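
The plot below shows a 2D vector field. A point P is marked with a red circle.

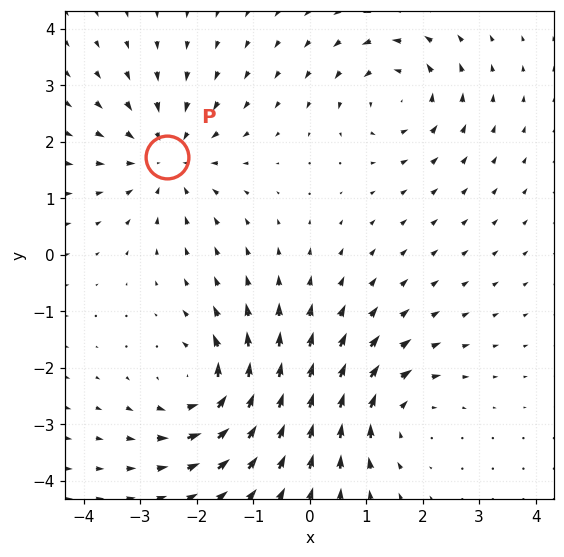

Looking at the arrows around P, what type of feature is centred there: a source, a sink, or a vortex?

sink

At P (-2.5, 1.7) the arrows converge inward. Divergence about -3, curl ≈0 — negative divergence with near-zero curl is a sink.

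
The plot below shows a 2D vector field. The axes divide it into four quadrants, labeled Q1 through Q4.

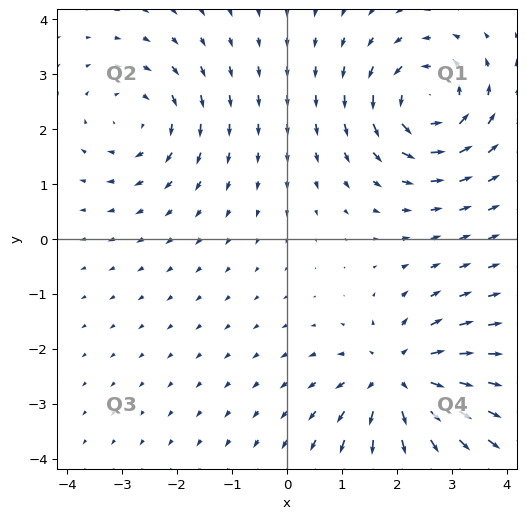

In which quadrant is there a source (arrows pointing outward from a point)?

The source sits at approximately (2.0, -2.5), which lies in quadrant Q4. The divergence there is about +5, positive as expected for a source.

Q4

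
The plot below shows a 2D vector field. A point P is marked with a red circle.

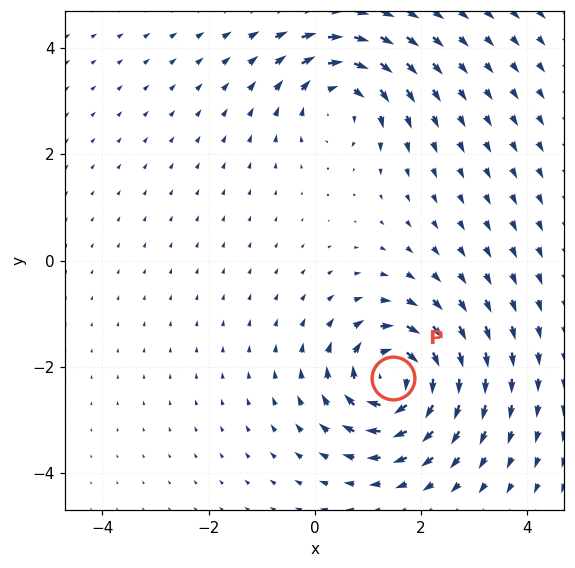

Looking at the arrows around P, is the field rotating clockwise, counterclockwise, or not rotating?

clockwise

Near P at (1.5, -2.2) the arrows circulate clockwise. The curl (z-component) there is about -5; negative curl means clockwise rotation.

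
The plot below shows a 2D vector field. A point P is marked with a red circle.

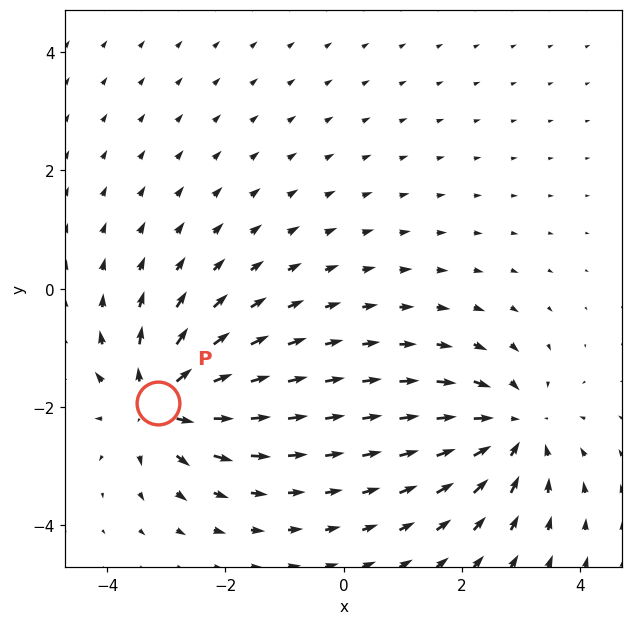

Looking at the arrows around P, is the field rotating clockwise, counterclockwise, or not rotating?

not rotating

Near P at (-3.1, -1.9) the arrows show no circulation. The curl there is ≈0.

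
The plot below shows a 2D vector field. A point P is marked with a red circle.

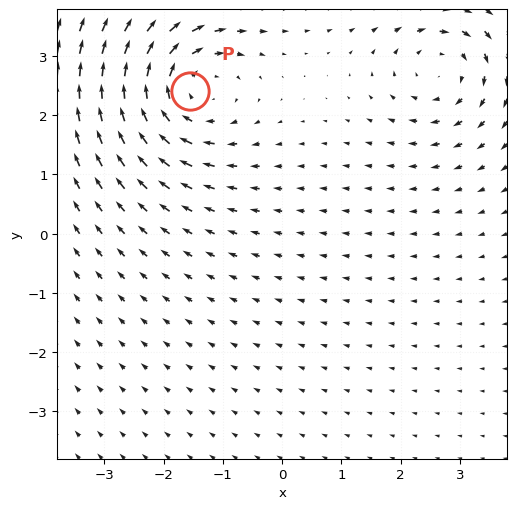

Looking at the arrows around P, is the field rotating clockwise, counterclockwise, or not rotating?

Near P at (-1.6, 2.4) the arrows circulate clockwise. The curl (z-component) there is about -5; negative curl means clockwise rotation.

clockwise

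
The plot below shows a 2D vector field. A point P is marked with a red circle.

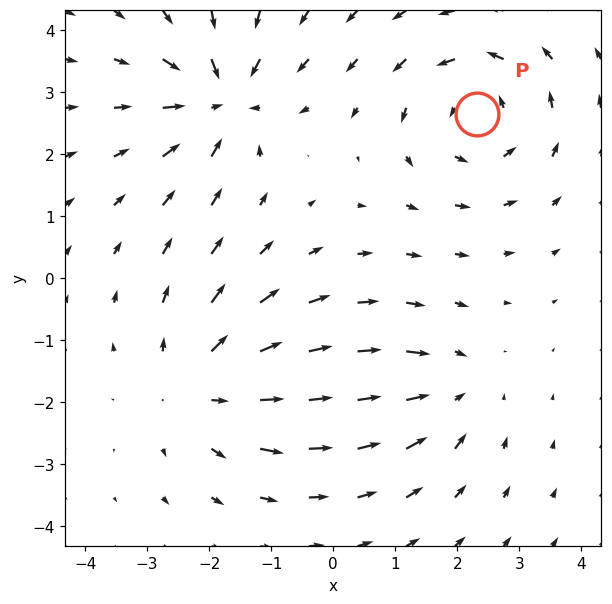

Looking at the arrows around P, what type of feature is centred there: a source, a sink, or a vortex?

At P (2.3, 2.6) the arrows circulate counterclockwise. Divergence ≈0, curl about +5 — near-zero divergence with nonzero curl is a vortex.

vortex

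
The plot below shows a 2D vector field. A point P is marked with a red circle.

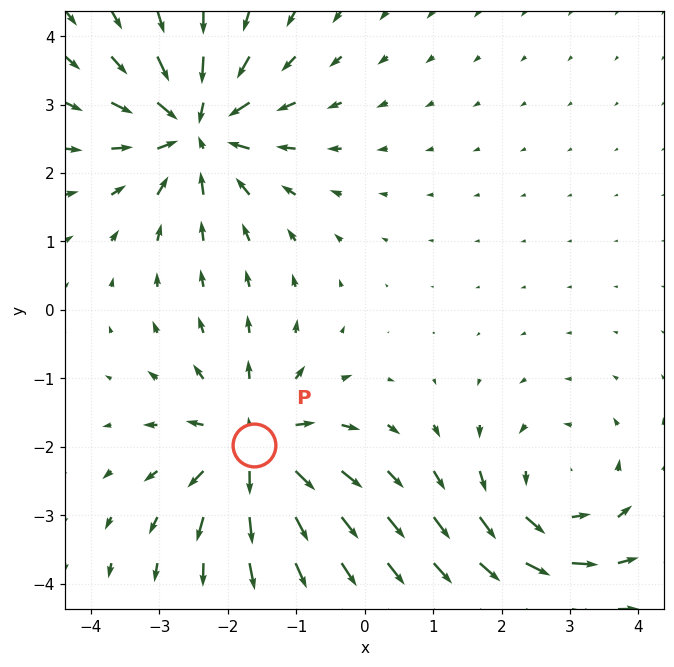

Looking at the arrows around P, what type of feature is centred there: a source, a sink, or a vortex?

source

At P (-1.6, -2.0) the arrows spread outward. Divergence about +6, curl ≈0 — positive divergence with near-zero curl is a source.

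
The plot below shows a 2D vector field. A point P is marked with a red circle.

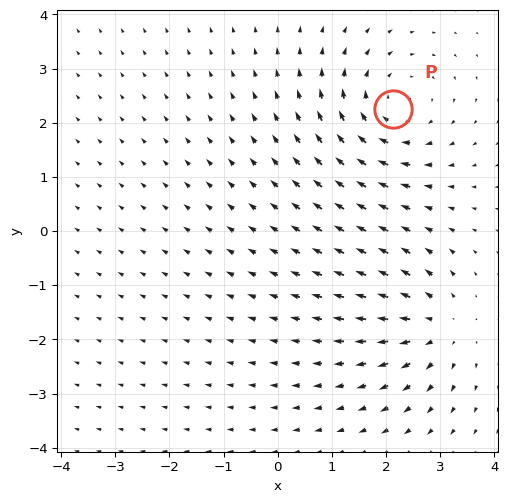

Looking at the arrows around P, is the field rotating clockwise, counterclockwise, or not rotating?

Near P at (2.1, 2.3) the arrows circulate clockwise. The curl (z-component) there is about -4; negative curl means clockwise rotation.

clockwise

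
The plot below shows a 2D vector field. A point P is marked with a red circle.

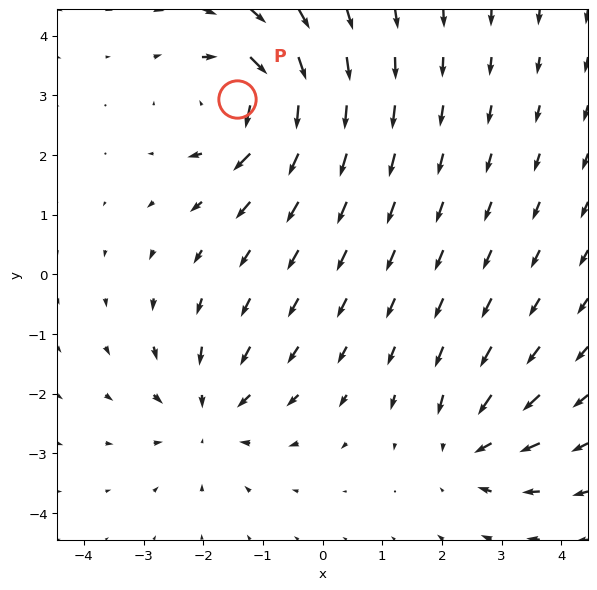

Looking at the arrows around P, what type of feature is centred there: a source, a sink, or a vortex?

vortex

At P (-1.4, 2.9) the arrows circulate clockwise. Divergence ≈0, curl about -6 — near-zero divergence with nonzero curl is a vortex.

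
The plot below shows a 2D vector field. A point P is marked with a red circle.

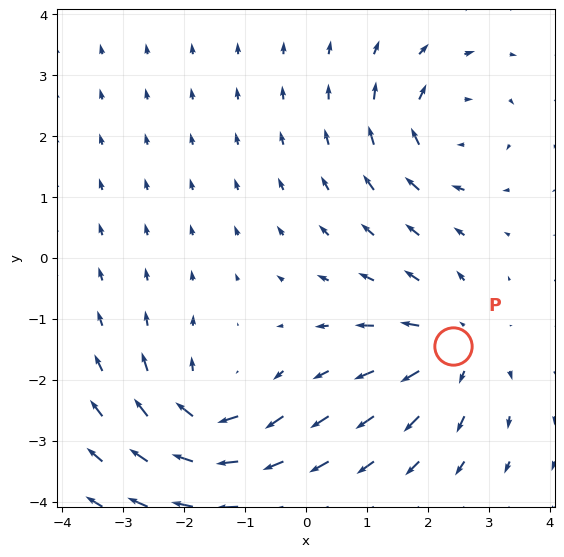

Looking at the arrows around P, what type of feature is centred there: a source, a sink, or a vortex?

At P (2.4, -1.4) the arrows spread outward. Divergence about +5, curl ≈0 — positive divergence with near-zero curl is a source.

source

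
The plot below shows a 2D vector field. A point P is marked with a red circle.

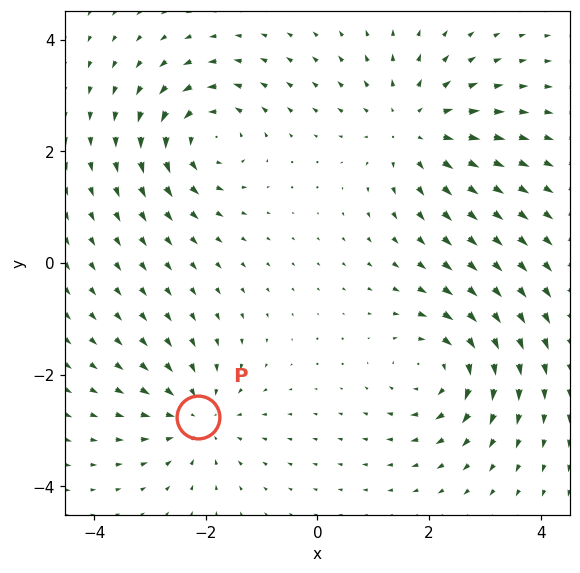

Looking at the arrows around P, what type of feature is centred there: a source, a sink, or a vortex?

At P (-2.1, -2.8) the arrows converge inward. Divergence about -4, curl ≈0 — negative divergence with near-zero curl is a sink.

sink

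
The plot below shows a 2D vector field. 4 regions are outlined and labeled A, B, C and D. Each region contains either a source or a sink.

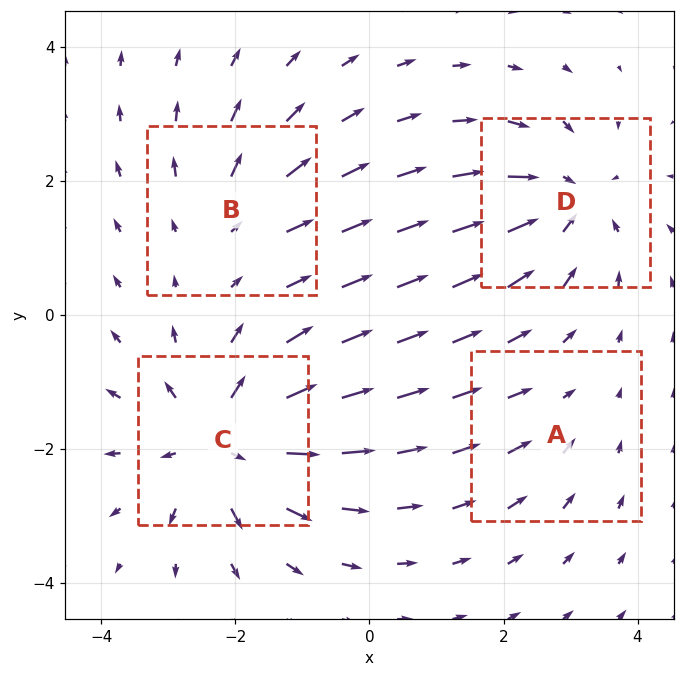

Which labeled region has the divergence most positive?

C

Divergence at each region's feature centre — A: about -2, B: about +3, C: about +6, D: about -5. Region C is most positive.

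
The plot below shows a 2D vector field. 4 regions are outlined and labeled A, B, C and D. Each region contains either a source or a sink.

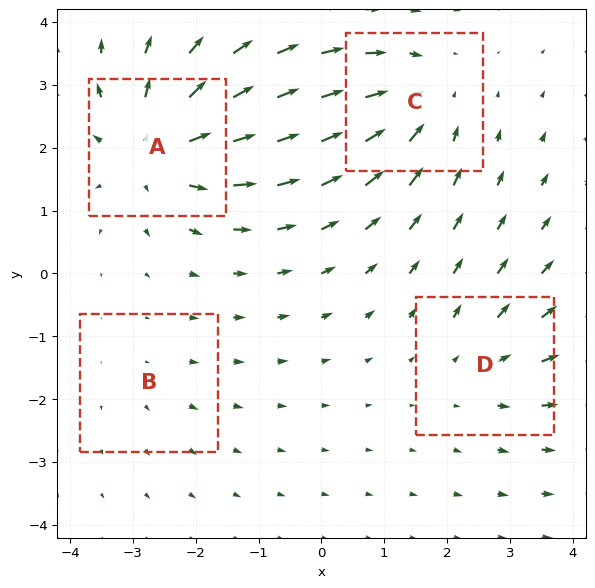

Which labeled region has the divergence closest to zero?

Divergence at each region's feature centre — A: about +6, B: about +2, C: about -5, D: about +3. Region B is closest to zero.

B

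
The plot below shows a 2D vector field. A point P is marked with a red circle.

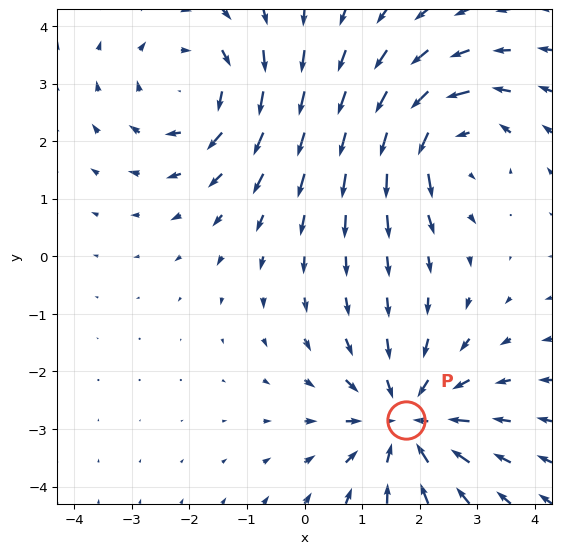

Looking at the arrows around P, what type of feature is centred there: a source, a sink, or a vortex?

sink

At P (1.8, -2.9) the arrows converge inward. Divergence about -3, curl ≈0 — negative divergence with near-zero curl is a sink.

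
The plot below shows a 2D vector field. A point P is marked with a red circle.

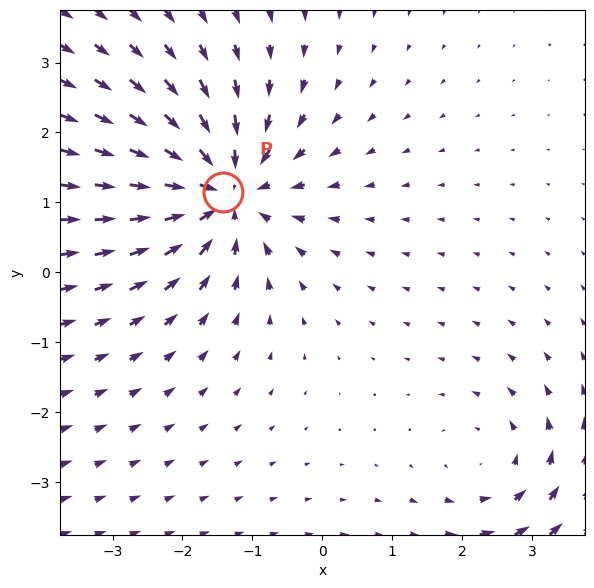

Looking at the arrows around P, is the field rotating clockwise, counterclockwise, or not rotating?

not rotating

Near P at (-1.4, 1.2) the arrows show no circulation. The curl there is ≈0.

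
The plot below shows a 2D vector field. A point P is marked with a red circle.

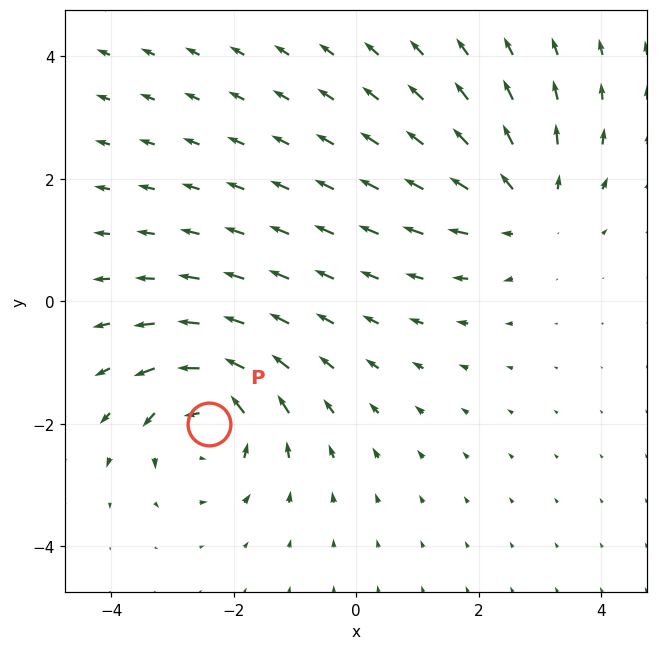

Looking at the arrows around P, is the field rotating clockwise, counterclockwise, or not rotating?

Near P at (-2.4, -2.0) the arrows circulate counterclockwise. The curl (z-component) there is about +5; positive curl means counterclockwise rotation.

counterclockwise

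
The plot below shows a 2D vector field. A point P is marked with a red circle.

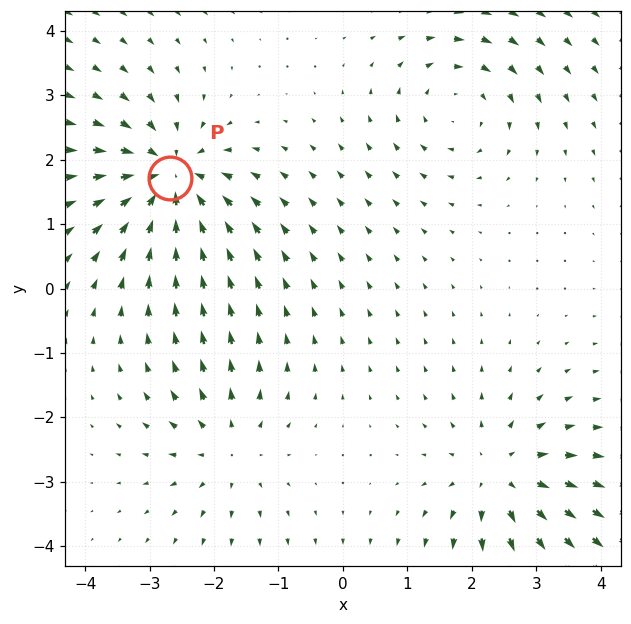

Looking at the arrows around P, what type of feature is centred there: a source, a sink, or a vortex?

At P (-2.7, 1.7) the arrows converge inward. Divergence about -5, curl ≈0 — negative divergence with near-zero curl is a sink.

sink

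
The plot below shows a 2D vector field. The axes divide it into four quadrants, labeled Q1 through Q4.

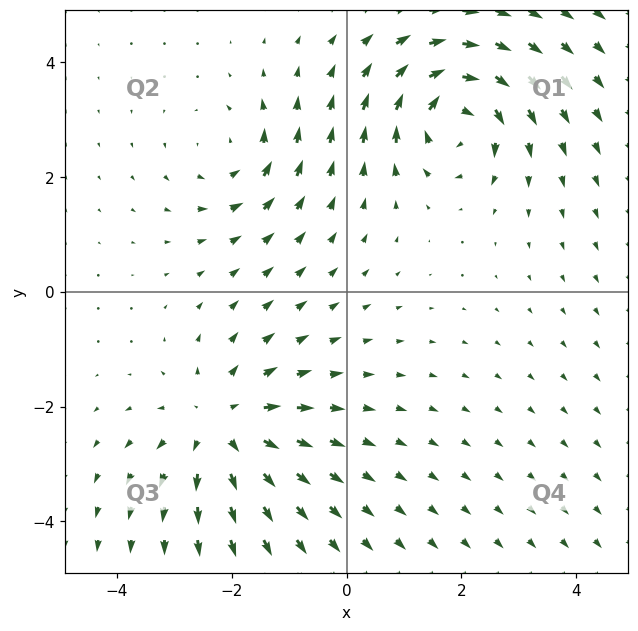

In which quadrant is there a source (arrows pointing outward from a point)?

The source sits at approximately (-2.1, -2.3), which lies in quadrant Q3. The divergence there is about +4, positive as expected for a source.

Q3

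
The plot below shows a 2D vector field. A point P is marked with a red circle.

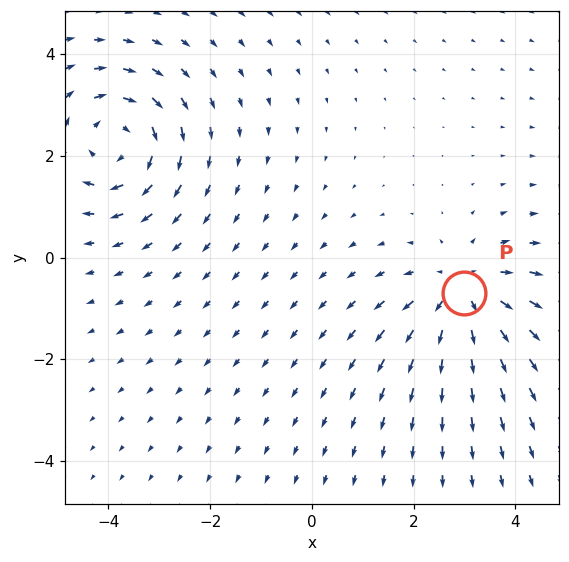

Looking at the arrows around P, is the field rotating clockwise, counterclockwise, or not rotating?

Near P at (3.0, -0.7) the arrows show no circulation. The curl there is ≈0.

not rotating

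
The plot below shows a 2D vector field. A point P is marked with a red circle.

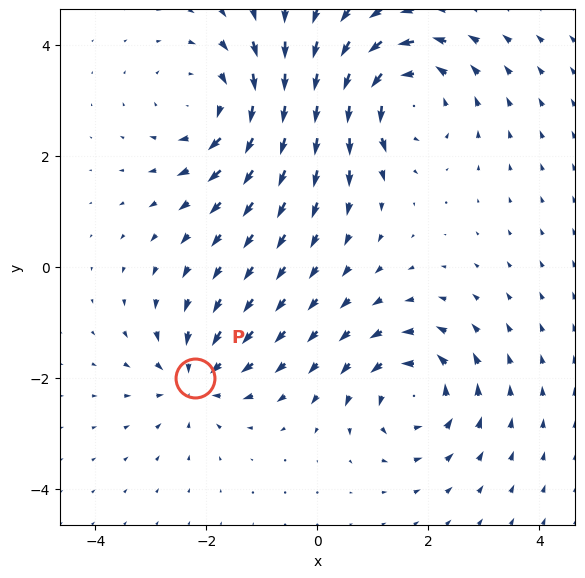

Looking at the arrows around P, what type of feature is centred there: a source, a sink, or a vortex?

At P (-2.2, -2.0) the arrows converge inward. Divergence about -4, curl ≈0 — negative divergence with near-zero curl is a sink.

sink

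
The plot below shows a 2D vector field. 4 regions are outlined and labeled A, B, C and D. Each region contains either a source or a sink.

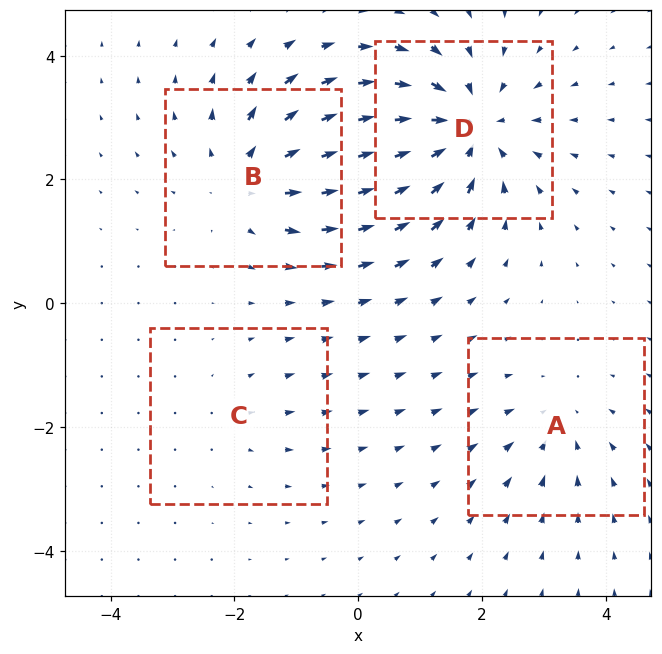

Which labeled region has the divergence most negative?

D

Divergence at each region's feature centre — A: about -3, B: about +5, C: about +2, D: about -7. Region D is most negative.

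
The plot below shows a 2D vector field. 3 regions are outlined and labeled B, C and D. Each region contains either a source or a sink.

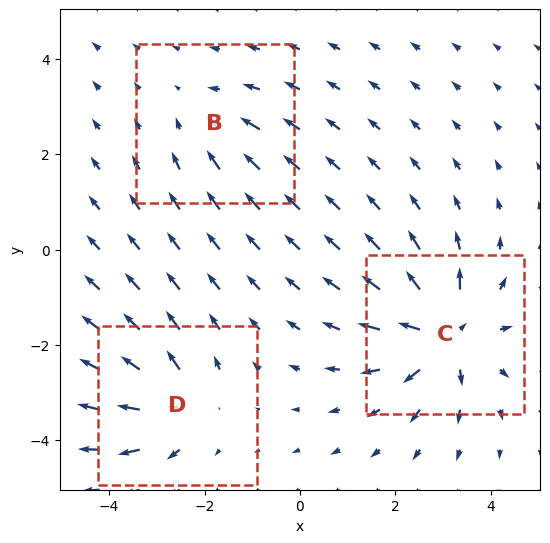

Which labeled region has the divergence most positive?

Divergence at each region's feature centre — B: about -3, C: about +6, D: about +4. Region C is most positive.

C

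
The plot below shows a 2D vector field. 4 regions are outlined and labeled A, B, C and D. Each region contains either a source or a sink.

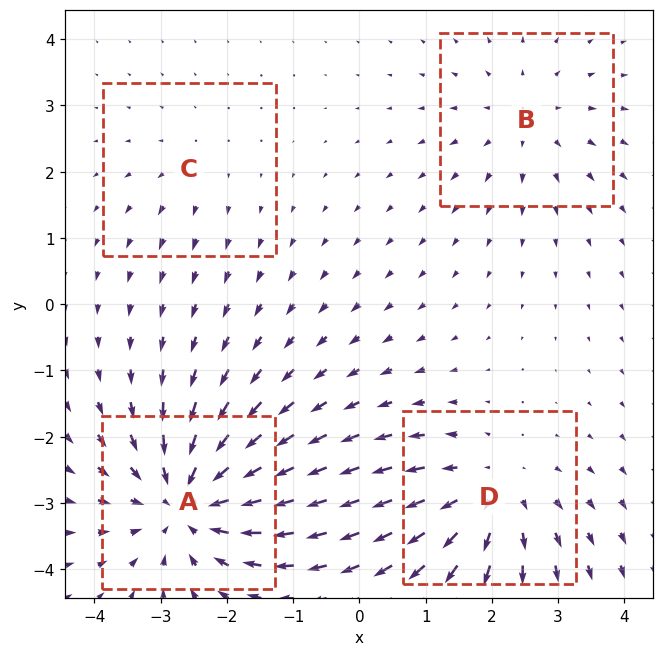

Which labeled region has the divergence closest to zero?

Divergence at each region's feature centre — A: about -6, B: about +3, C: about +2, D: about +5. Region C is closest to zero.

C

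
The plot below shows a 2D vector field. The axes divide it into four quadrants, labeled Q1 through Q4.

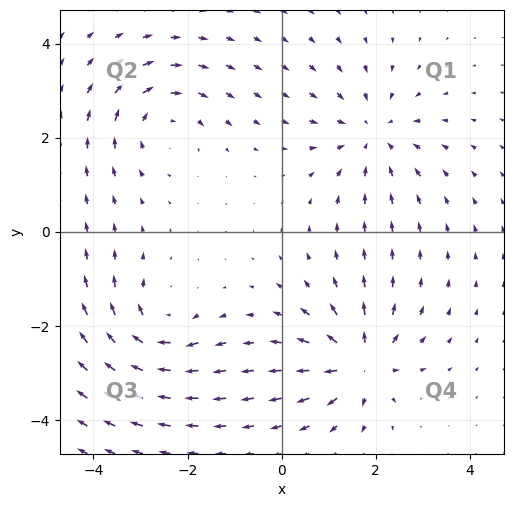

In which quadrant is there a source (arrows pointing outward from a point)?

Q4

The source sits at approximately (1.7, -2.8), which lies in quadrant Q4. The divergence there is about +7, positive as expected for a source.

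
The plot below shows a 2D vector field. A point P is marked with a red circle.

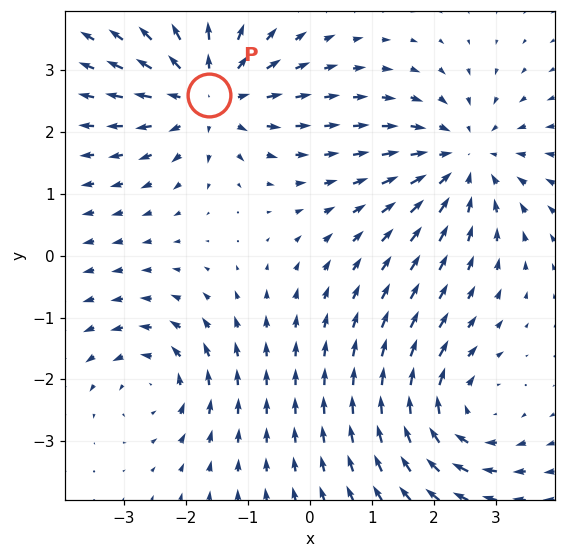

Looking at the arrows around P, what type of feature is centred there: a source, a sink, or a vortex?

At P (-1.6, 2.6) the arrows spread outward. Divergence about +5, curl ≈0 — positive divergence with near-zero curl is a source.

source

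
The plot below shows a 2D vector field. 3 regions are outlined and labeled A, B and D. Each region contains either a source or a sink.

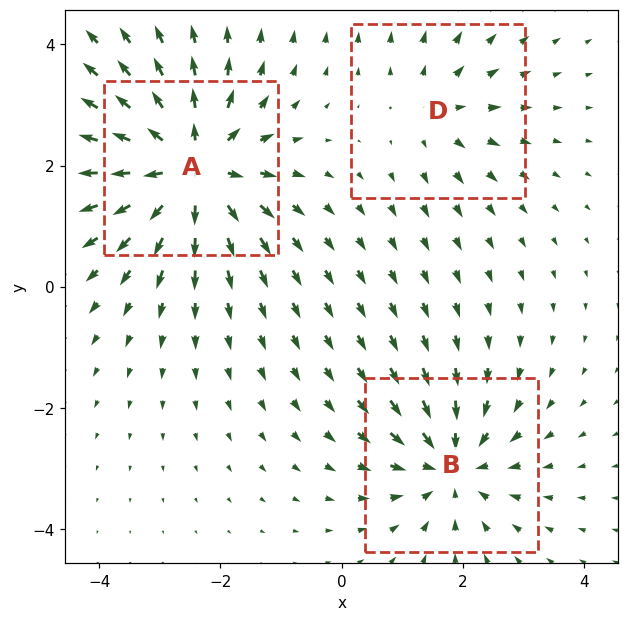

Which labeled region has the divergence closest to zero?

Divergence at each region's feature centre — A: about +5, B: about -4, D: about +2. Region D is closest to zero.

D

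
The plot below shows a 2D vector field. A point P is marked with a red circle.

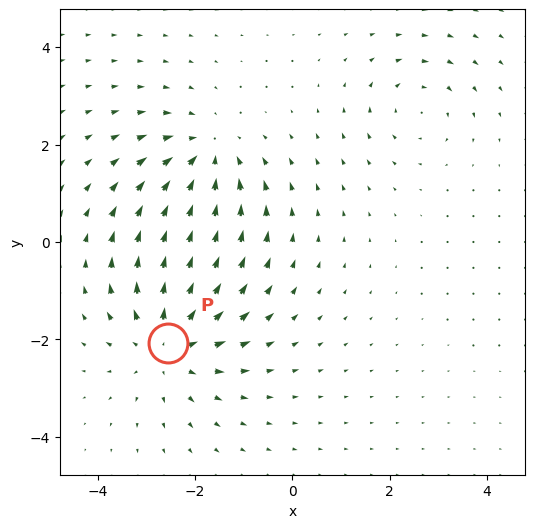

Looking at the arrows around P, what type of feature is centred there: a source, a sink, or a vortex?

At P (-2.6, -2.1) the arrows spread outward. Divergence about +4, curl ≈0 — positive divergence with near-zero curl is a source.

source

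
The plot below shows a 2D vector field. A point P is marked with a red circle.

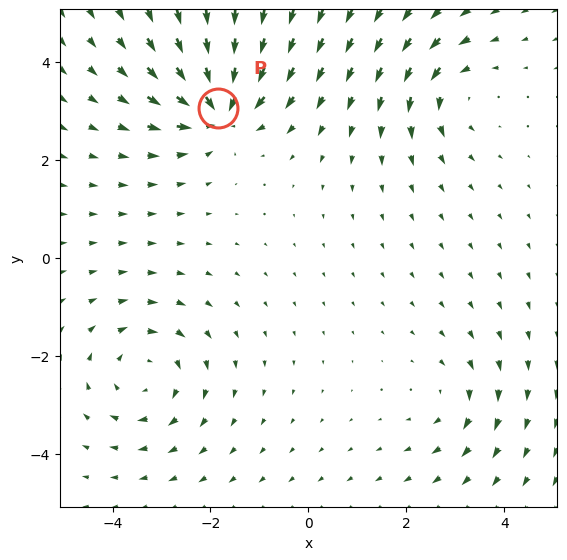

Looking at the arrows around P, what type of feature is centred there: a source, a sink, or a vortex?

sink

At P (-1.8, 3.1) the arrows converge inward. Divergence about -7, curl ≈0 — negative divergence with near-zero curl is a sink.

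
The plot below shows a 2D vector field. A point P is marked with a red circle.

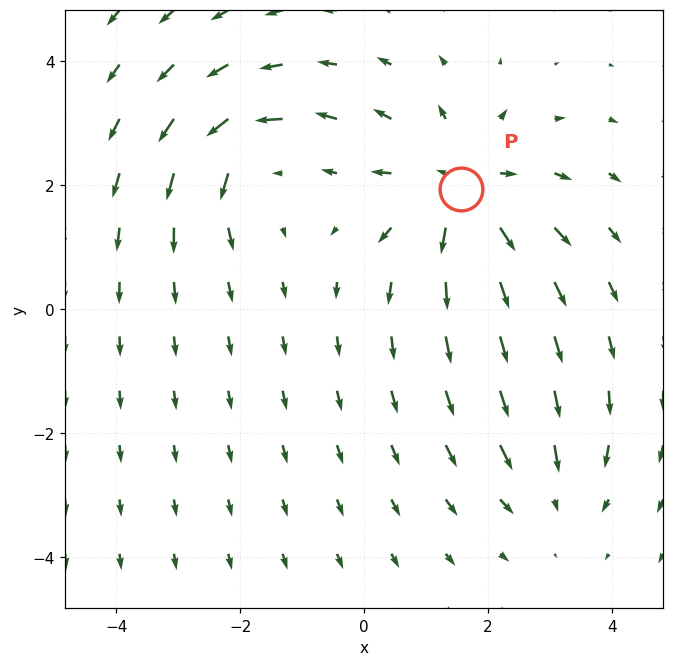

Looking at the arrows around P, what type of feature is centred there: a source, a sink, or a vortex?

source

At P (1.6, 1.9) the arrows spread outward. Divergence about +4, curl ≈0 — positive divergence with near-zero curl is a source.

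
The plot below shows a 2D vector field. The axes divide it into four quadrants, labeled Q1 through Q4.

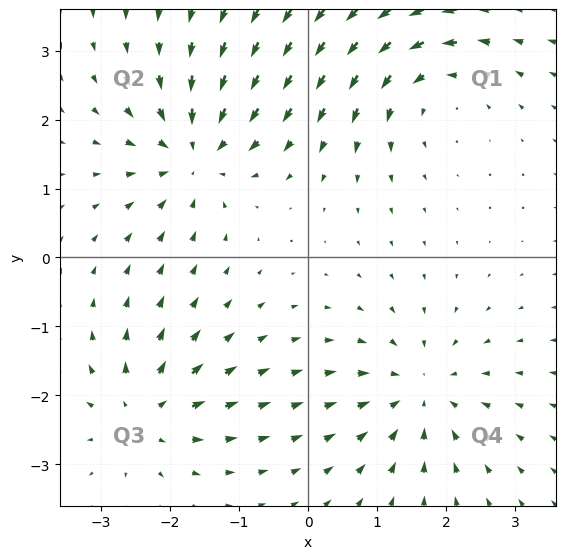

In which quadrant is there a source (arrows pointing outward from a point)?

Q3

The source sits at approximately (-2.4, -2.3), which lies in quadrant Q3. The divergence there is about +4, positive as expected for a source.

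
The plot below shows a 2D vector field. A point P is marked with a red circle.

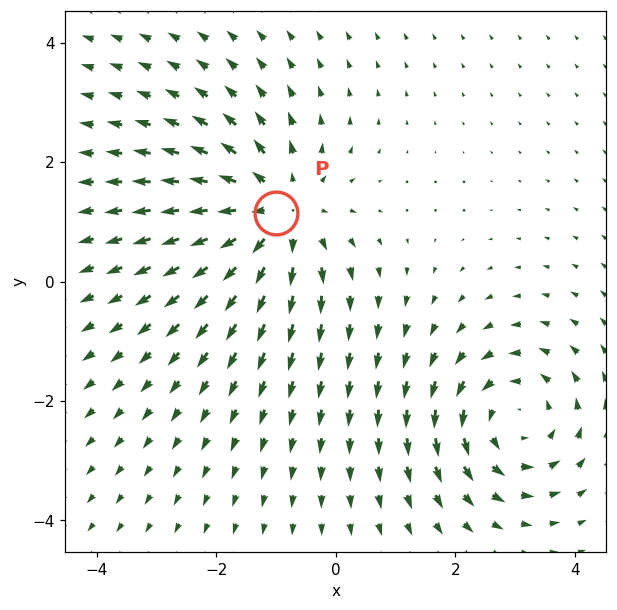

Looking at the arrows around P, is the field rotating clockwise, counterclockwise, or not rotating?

not rotating

Near P at (-1.0, 1.1) the arrows show no circulation. The curl there is ≈0.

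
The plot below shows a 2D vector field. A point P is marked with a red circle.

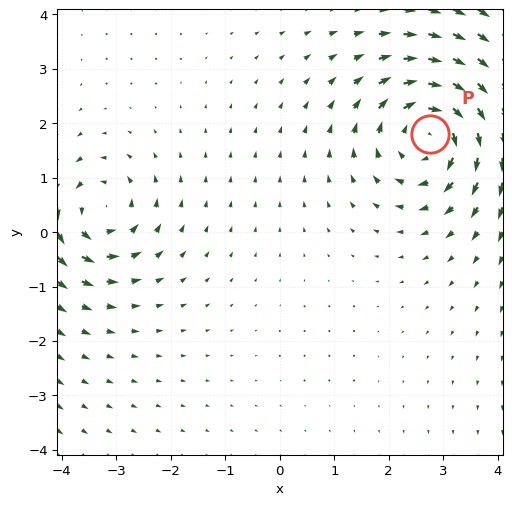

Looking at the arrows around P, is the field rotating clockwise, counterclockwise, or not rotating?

clockwise

Near P at (2.8, 1.8) the arrows circulate clockwise. The curl (z-component) there is about -4; negative curl means clockwise rotation.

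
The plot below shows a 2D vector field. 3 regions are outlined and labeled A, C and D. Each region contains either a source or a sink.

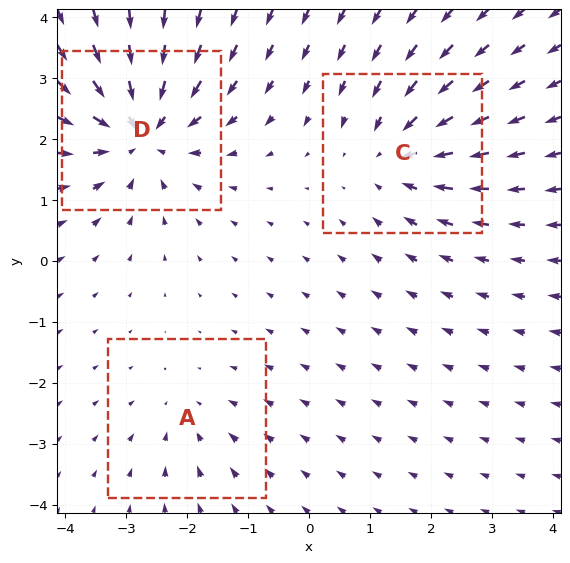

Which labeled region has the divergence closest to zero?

A

Divergence at each region's feature centre — A: about -2, C: about -3, D: about -5. Region A is closest to zero.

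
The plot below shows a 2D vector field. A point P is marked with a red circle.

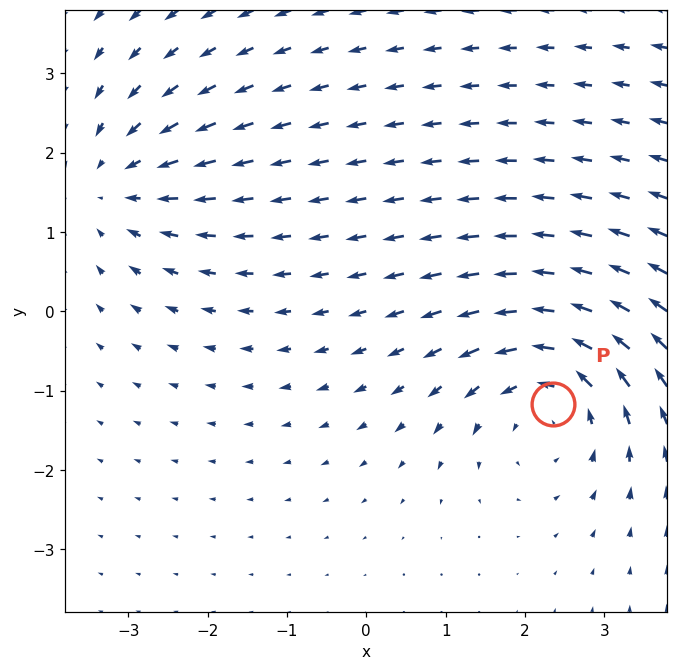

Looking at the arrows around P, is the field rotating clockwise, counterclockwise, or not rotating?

Near P at (2.4, -1.2) the arrows circulate counterclockwise. The curl (z-component) there is about +3; positive curl means counterclockwise rotation.

counterclockwise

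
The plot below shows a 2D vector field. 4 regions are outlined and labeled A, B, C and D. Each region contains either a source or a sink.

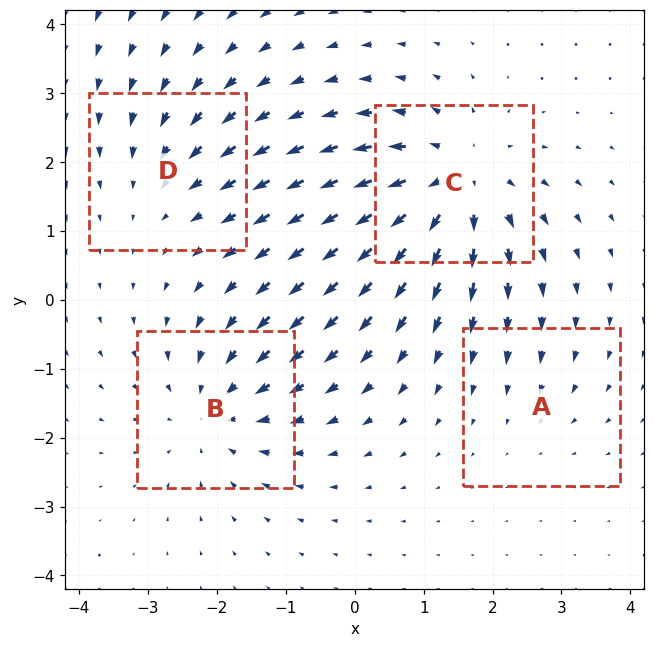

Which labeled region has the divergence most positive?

Divergence at each region's feature centre — A: about -2, B: about -5, C: about +6, D: about -3. Region C is most positive.

C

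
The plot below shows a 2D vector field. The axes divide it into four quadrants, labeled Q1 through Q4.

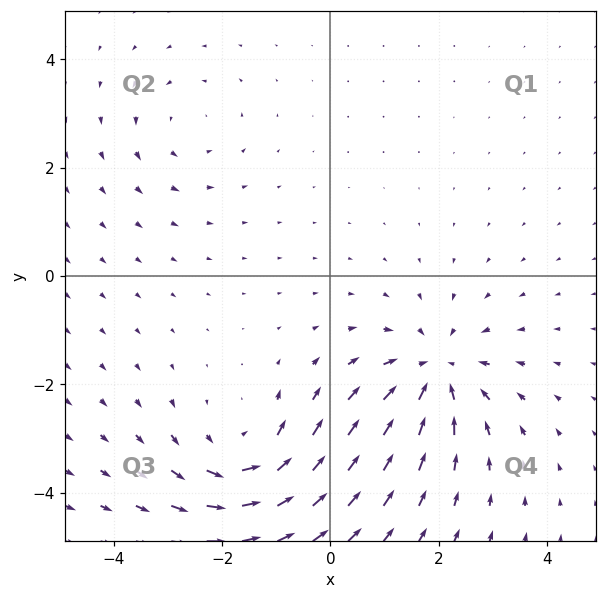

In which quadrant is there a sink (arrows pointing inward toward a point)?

The sink sits at approximately (1.9, -1.8), which lies in quadrant Q4. The divergence there is about -5, negative as expected for a sink.

Q4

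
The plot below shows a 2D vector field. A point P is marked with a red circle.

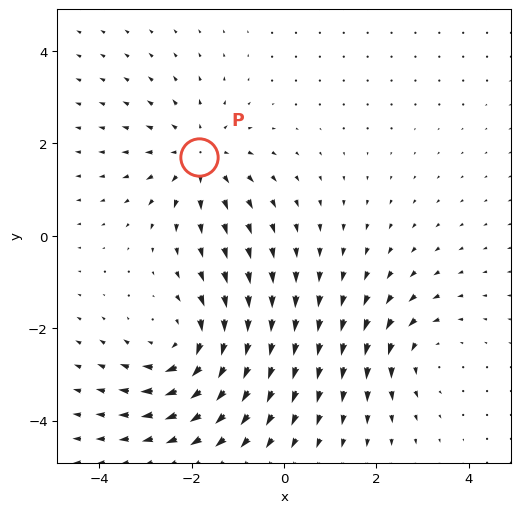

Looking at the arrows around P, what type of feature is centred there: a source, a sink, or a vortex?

At P (-1.8, 1.7) the arrows spread outward. Divergence about +3, curl ≈0 — positive divergence with near-zero curl is a source.

source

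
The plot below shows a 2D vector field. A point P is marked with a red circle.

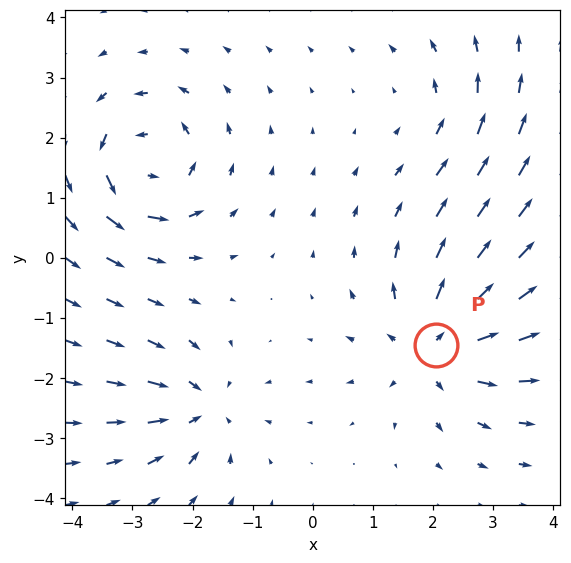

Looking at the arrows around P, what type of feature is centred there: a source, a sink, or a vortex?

At P (2.0, -1.4) the arrows spread outward. Divergence about +6, curl ≈0 — positive divergence with near-zero curl is a source.

source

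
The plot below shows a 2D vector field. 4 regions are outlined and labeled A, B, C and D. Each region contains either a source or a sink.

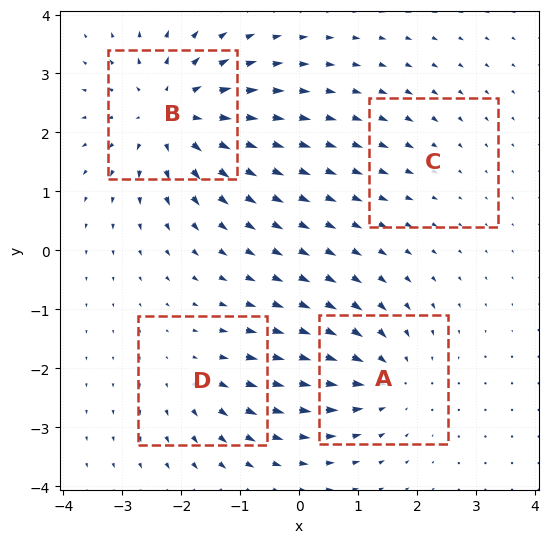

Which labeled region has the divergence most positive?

Divergence at each region's feature centre — A: about -5, B: about +7, C: about -2, D: about +3. Region B is most positive.

B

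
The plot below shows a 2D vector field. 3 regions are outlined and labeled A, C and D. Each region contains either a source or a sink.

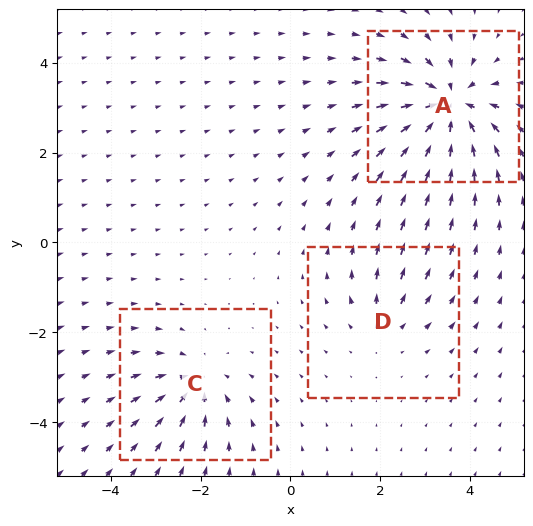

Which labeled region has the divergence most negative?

A

Divergence at each region's feature centre — A: about -6, C: about -3, D: about +2. Region A is most negative.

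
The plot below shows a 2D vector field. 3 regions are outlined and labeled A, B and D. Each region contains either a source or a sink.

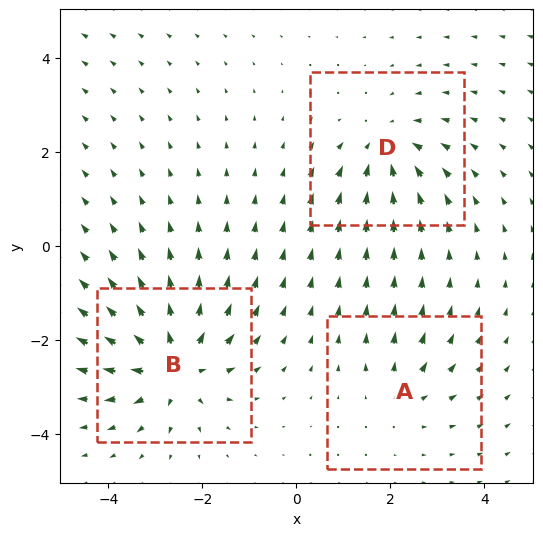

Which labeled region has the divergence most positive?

Divergence at each region's feature centre — A: about +2, B: about +5, D: about -4. Region B is most positive.

B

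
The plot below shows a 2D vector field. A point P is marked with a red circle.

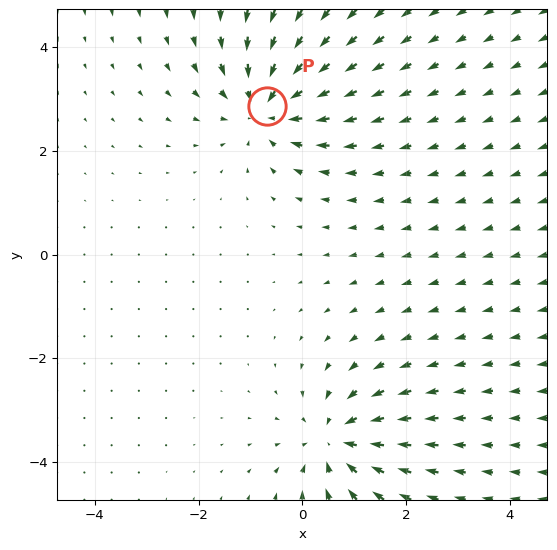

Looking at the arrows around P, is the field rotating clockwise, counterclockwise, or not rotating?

Near P at (-0.7, 2.9) the arrows show no circulation. The curl there is ≈0.

not rotating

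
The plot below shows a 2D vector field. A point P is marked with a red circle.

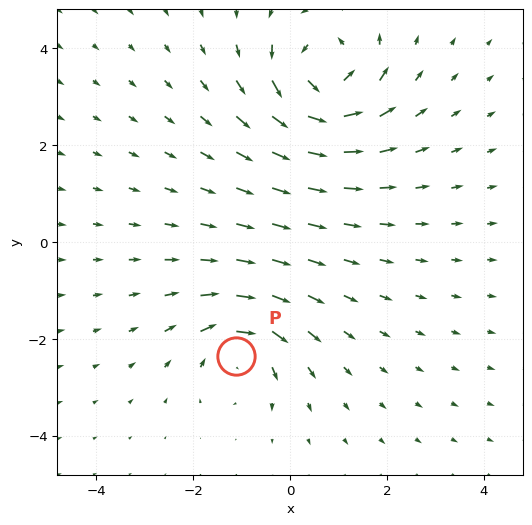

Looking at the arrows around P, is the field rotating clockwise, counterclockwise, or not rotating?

Near P at (-1.1, -2.4) the arrows circulate clockwise. The curl (z-component) there is about -5; negative curl means clockwise rotation.

clockwise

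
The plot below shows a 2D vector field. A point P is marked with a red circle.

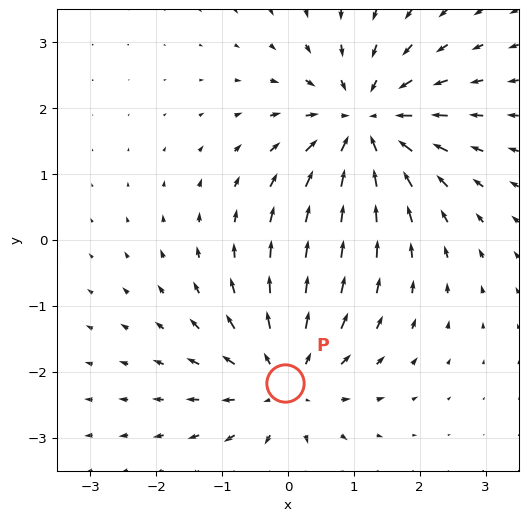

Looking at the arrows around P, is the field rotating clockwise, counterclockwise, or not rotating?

Near P at (-0.1, -2.2) the arrows show no circulation. The curl there is ≈0.

not rotating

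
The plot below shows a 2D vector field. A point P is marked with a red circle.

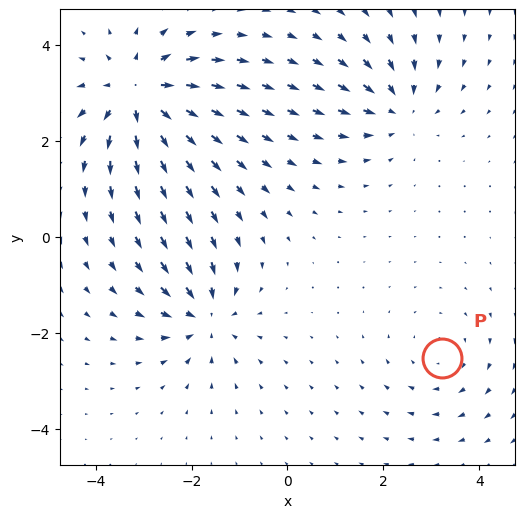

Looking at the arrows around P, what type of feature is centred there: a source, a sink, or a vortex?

At P (3.2, -2.5) the arrows circulate clockwise. Divergence ≈0, curl about -2 — near-zero divergence with nonzero curl is a vortex.

vortex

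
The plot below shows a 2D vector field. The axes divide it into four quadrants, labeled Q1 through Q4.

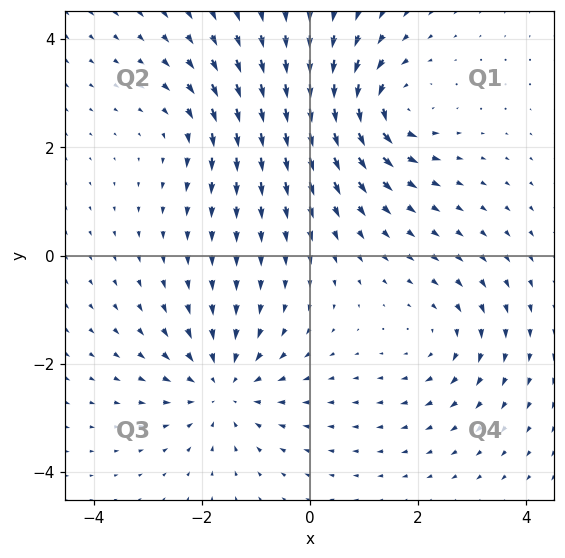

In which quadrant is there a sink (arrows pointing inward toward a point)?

The sink sits at approximately (-1.6, -2.4), which lies in quadrant Q3. The divergence there is about -5, negative as expected for a sink.

Q3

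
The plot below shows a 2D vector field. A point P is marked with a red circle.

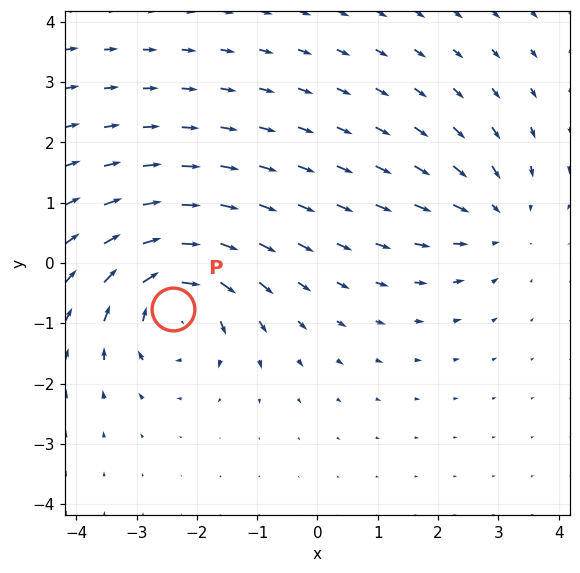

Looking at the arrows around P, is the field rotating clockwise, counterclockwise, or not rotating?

Near P at (-2.4, -0.8) the arrows circulate clockwise. The curl (z-component) there is about -5; negative curl means clockwise rotation.

clockwise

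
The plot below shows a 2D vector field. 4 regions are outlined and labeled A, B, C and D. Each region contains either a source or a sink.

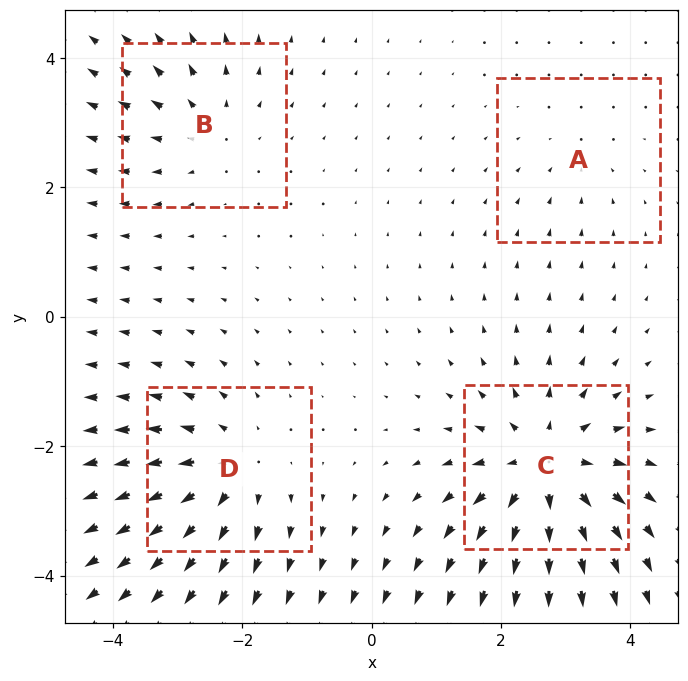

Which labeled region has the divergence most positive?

C

Divergence at each region's feature centre — A: about -2, B: about +4, C: about +7, D: about +5. Region C is most positive.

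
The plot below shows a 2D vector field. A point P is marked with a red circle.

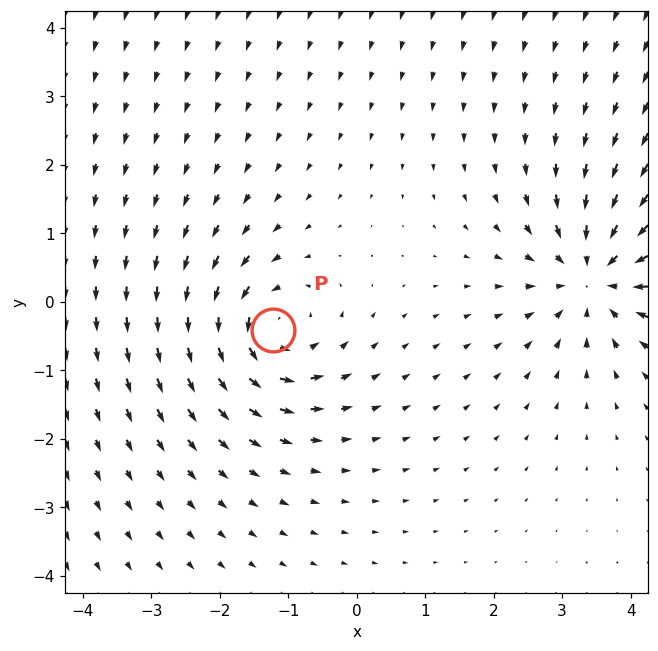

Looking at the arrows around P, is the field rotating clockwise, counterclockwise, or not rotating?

Near P at (-1.2, -0.4) the arrows circulate counterclockwise. The curl (z-component) there is about +4; positive curl means counterclockwise rotation.

counterclockwise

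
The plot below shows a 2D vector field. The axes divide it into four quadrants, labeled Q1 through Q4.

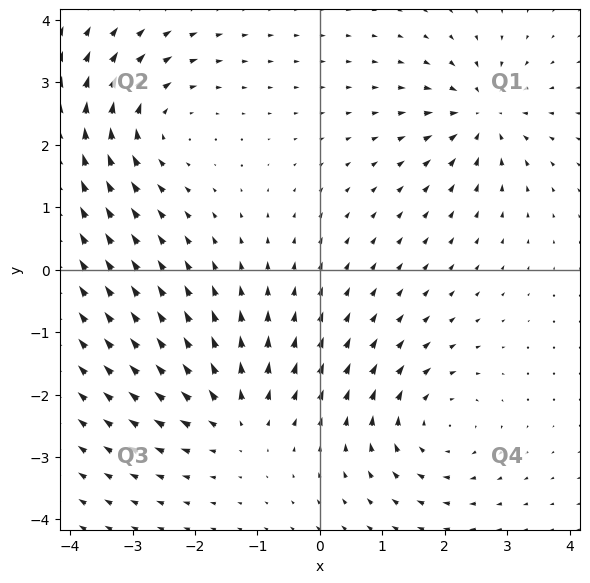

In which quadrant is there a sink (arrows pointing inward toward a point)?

The sink sits at approximately (2.6, 2.5), which lies in quadrant Q1. The divergence there is about -5, negative as expected for a sink.

Q1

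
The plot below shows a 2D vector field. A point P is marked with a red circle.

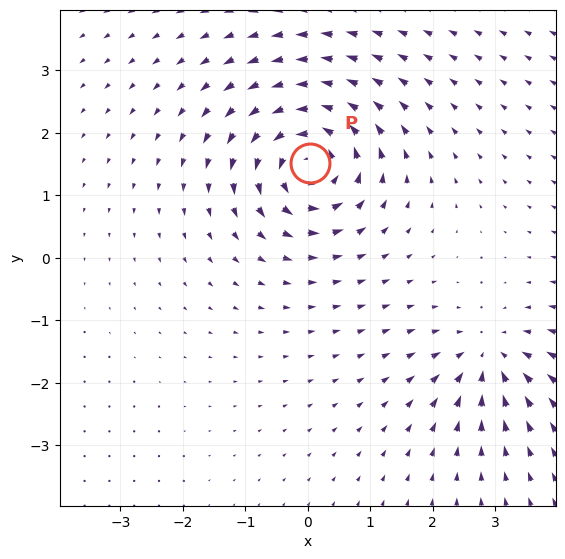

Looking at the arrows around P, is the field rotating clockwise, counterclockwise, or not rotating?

Near P at (0.0, 1.5) the arrows circulate counterclockwise. The curl (z-component) there is about +6; positive curl means counterclockwise rotation.

counterclockwise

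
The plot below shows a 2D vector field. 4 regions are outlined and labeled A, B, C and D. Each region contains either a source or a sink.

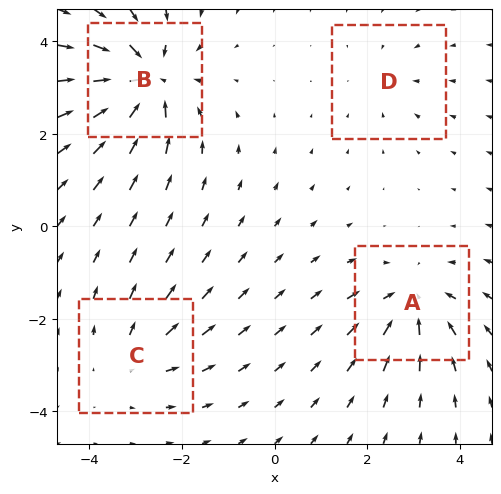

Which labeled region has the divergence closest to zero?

D

Divergence at each region's feature centre — A: about -5, B: about -7, C: about +3, D: about -2. Region D is closest to zero.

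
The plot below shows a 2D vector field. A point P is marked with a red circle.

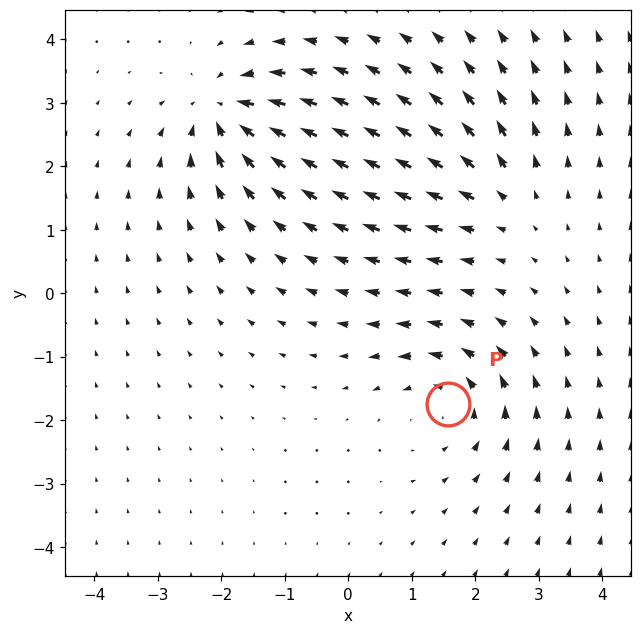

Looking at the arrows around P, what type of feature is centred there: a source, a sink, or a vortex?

At P (1.6, -1.8) the arrows circulate counterclockwise. Divergence ≈0, curl about +3 — near-zero divergence with nonzero curl is a vortex.

vortex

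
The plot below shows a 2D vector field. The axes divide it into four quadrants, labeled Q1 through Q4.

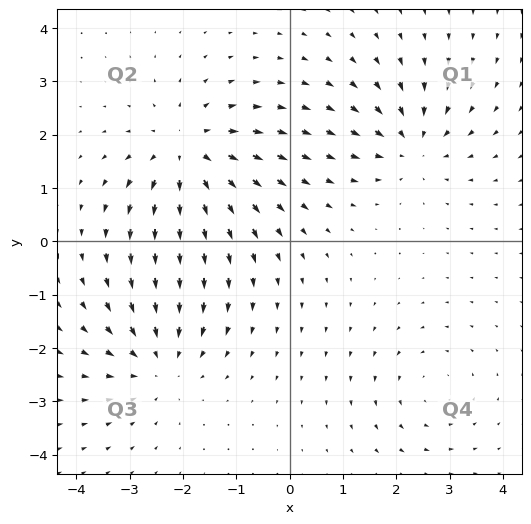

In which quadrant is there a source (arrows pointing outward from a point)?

Q2

The source sits at approximately (-1.9, 1.7), which lies in quadrant Q2. The divergence there is about +4, positive as expected for a source.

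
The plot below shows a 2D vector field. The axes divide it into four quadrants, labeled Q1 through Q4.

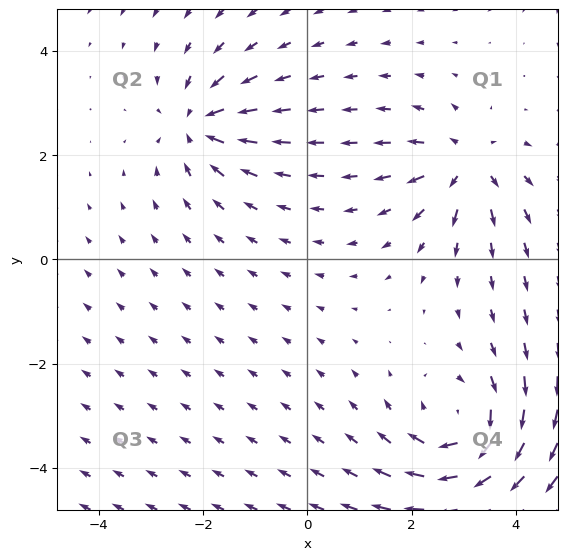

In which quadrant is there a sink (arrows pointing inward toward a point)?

The sink sits at approximately (-2.1, 2.6), which lies in quadrant Q2. The divergence there is about -4, negative as expected for a sink.

Q2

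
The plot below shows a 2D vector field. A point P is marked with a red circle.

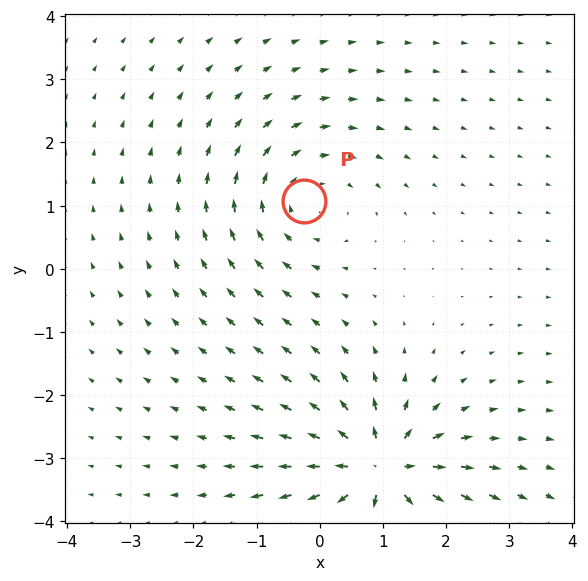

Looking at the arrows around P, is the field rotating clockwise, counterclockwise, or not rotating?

Near P at (-0.3, 1.1) the arrows circulate clockwise. The curl (z-component) there is about -3; negative curl means clockwise rotation.

clockwise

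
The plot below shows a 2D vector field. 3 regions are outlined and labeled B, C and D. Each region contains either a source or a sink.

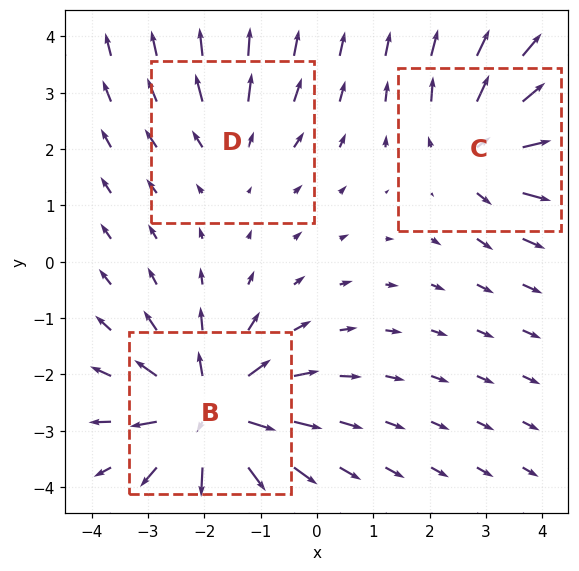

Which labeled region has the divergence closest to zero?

D

Divergence at each region's feature centre — B: about +5, C: about +3, D: about +2. Region D is closest to zero.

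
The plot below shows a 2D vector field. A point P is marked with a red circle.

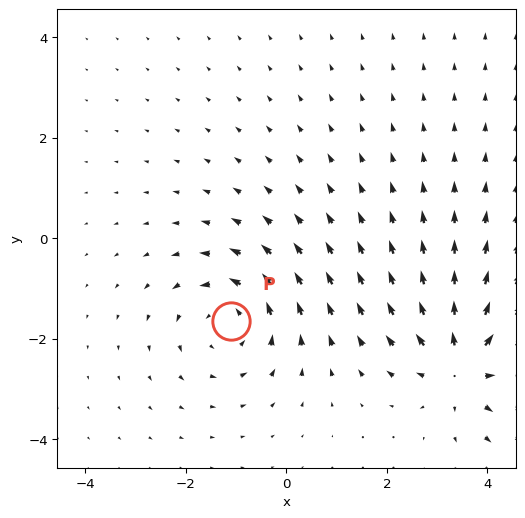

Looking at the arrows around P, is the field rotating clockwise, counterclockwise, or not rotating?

Near P at (-1.1, -1.6) the arrows circulate counterclockwise. The curl (z-component) there is about +4; positive curl means counterclockwise rotation.

counterclockwise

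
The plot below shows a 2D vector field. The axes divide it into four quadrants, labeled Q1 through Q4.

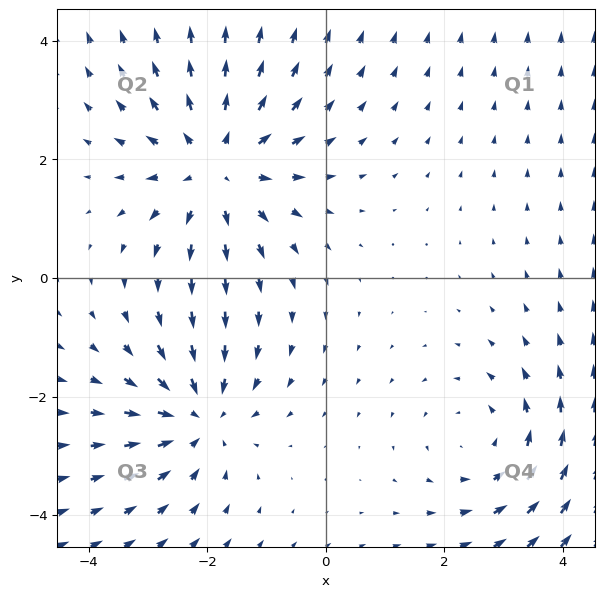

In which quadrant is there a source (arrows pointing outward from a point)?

Q2

The source sits at approximately (-1.8, 1.9), which lies in quadrant Q2. The divergence there is about +4, positive as expected for a source.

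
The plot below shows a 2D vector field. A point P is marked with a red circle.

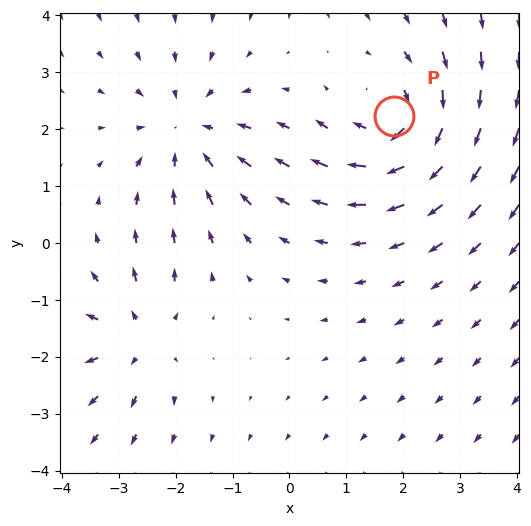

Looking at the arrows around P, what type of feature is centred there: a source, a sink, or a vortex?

At P (1.8, 2.2) the arrows circulate clockwise. Divergence ≈0, curl about -5 — near-zero divergence with nonzero curl is a vortex.

vortex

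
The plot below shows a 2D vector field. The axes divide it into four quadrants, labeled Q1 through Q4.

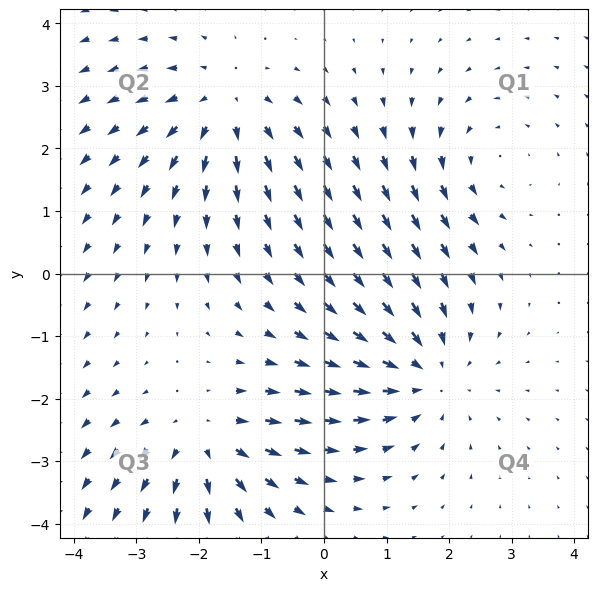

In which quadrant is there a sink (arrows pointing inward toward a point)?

Q4

The sink sits at approximately (1.6, -1.6), which lies in quadrant Q4. The divergence there is about -4, negative as expected for a sink.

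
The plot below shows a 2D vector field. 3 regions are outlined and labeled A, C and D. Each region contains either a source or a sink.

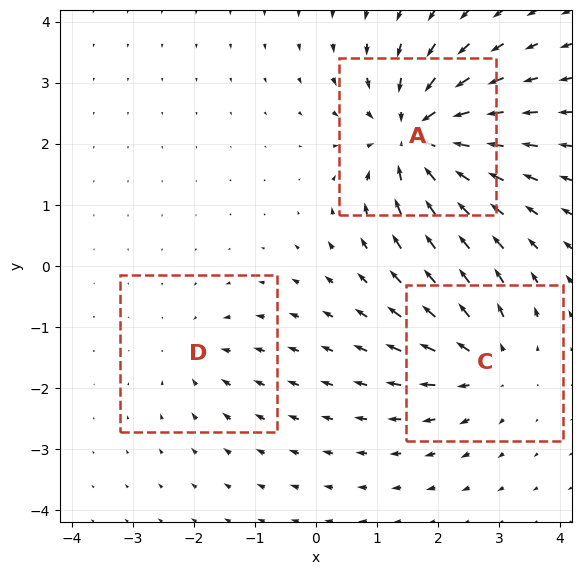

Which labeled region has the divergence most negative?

A

Divergence at each region's feature centre — A: about -6, C: about +3, D: about -2. Region A is most negative.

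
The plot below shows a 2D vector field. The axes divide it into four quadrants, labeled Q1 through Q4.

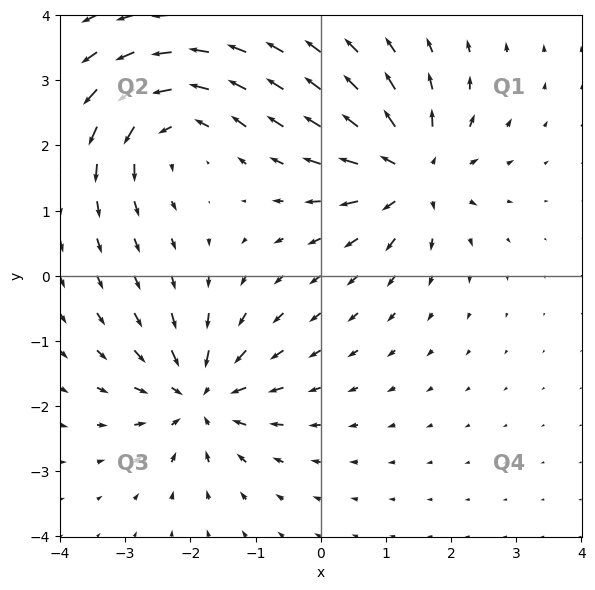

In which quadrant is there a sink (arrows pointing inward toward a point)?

Q3

The sink sits at approximately (-1.9, -1.9), which lies in quadrant Q3. The divergence there is about -4, negative as expected for a sink.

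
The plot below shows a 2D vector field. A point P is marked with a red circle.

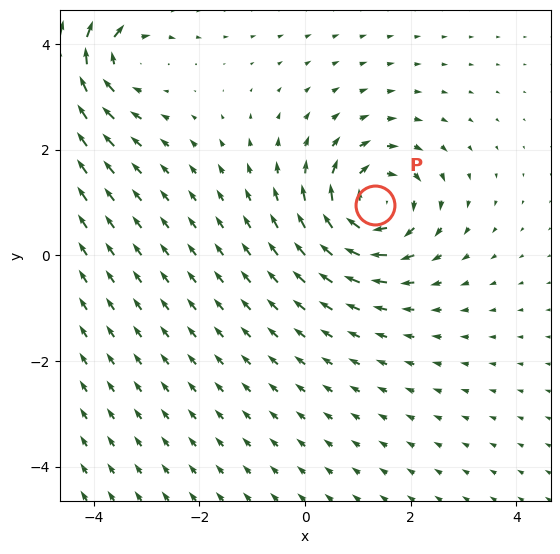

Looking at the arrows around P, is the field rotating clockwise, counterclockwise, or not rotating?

clockwise

Near P at (1.3, 1.0) the arrows circulate clockwise. The curl (z-component) there is about -5; negative curl means clockwise rotation.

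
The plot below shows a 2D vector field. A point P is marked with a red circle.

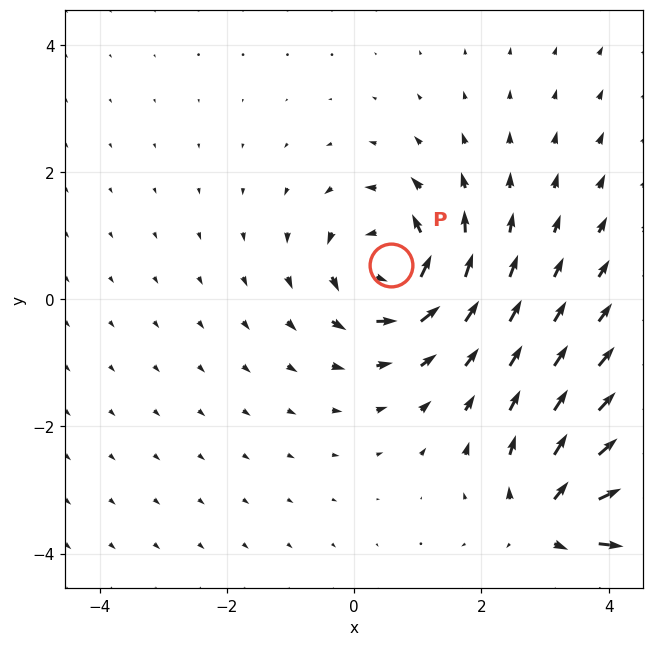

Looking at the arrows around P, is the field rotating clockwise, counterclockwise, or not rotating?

counterclockwise

Near P at (0.6, 0.5) the arrows circulate counterclockwise. The curl (z-component) there is about +4; positive curl means counterclockwise rotation.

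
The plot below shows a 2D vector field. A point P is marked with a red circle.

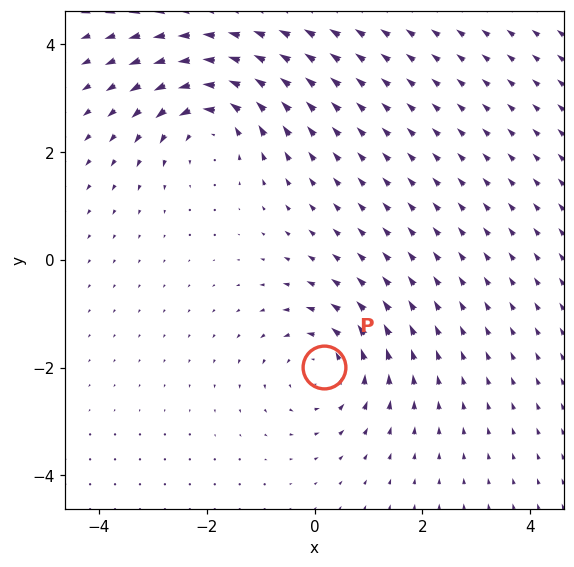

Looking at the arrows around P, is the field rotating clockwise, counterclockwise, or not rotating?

Near P at (0.2, -2.0) the arrows circulate counterclockwise. The curl (z-component) there is about +4; positive curl means counterclockwise rotation.

counterclockwise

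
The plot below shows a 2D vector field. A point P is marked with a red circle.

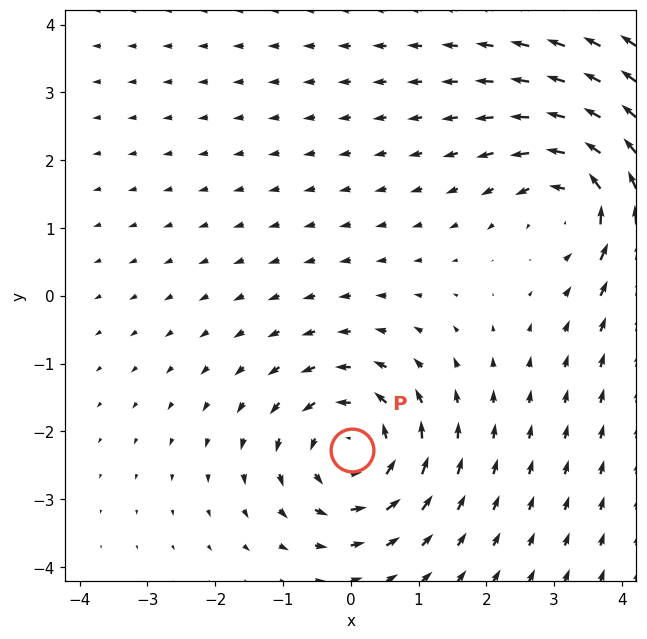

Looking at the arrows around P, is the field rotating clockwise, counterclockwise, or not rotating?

Near P at (0.0, -2.3) the arrows circulate counterclockwise. The curl (z-component) there is about +5; positive curl means counterclockwise rotation.

counterclockwise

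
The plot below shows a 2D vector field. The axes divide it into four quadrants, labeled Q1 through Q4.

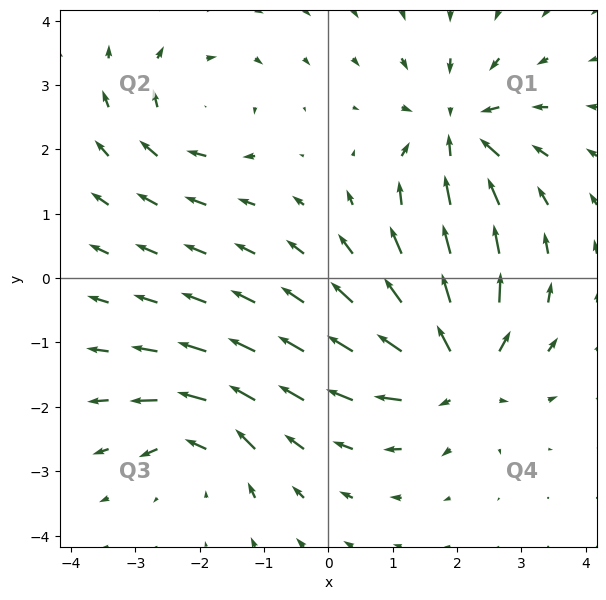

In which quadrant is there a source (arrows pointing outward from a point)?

The source sits at approximately (2.0, -1.4), which lies in quadrant Q4. The divergence there is about +6, positive as expected for a source.

Q4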